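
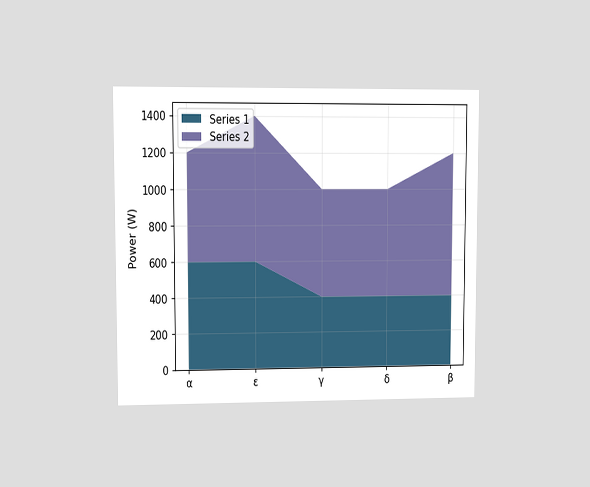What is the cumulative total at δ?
1000W

The chart is viewed at a slight angle. The stacked total at δ reaches 1000W.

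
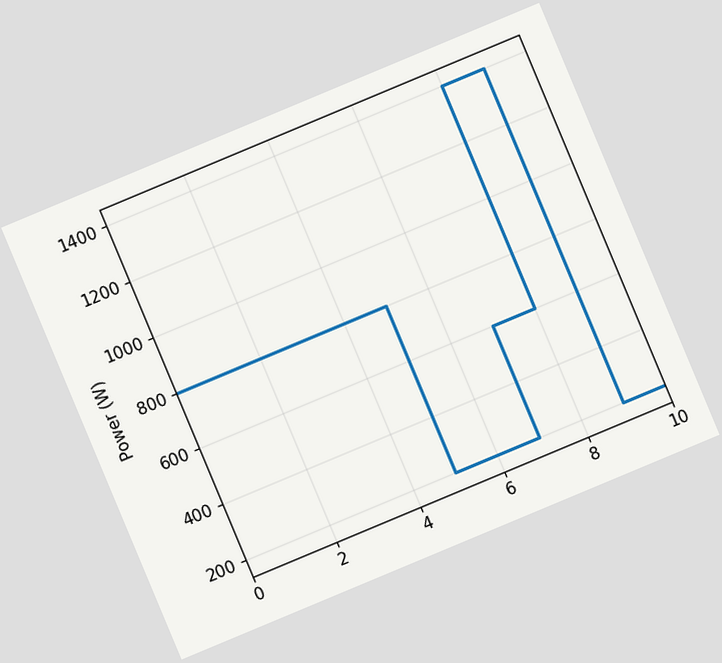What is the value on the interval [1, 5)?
800W

The chart is tilted about 23° counter-clockwise. On [1, 5) the step sits at 800W.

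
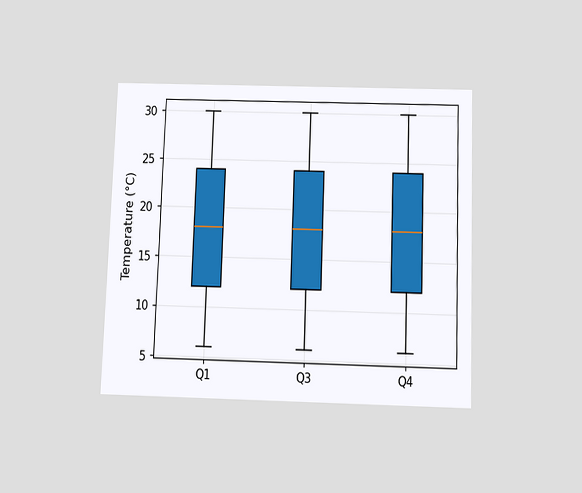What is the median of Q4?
The chart is tilted about 2° clockwise and viewed slightly from below. The median line in the Q4 box sits at 18°C.

18°C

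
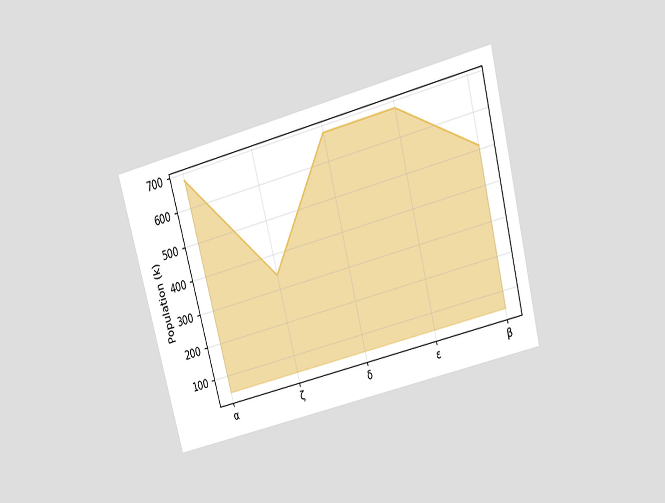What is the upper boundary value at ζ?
The chart is tilted about 14° counter-clockwise and viewed slightly from above. At ζ the upper boundary is at 340k.

340k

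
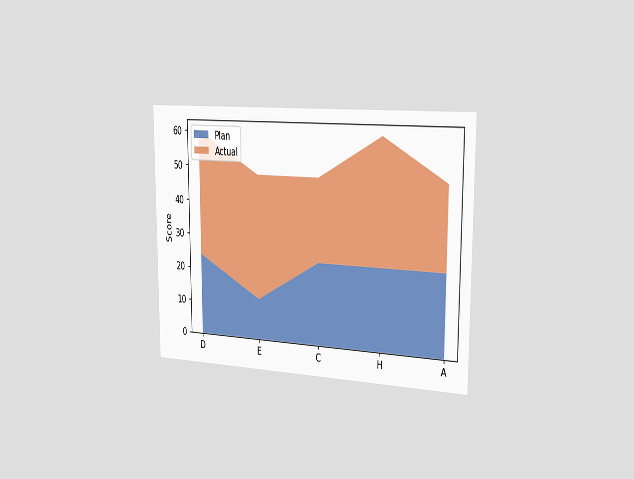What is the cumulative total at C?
48

The chart is viewed slightly from the right. The stacked total at C reaches 48.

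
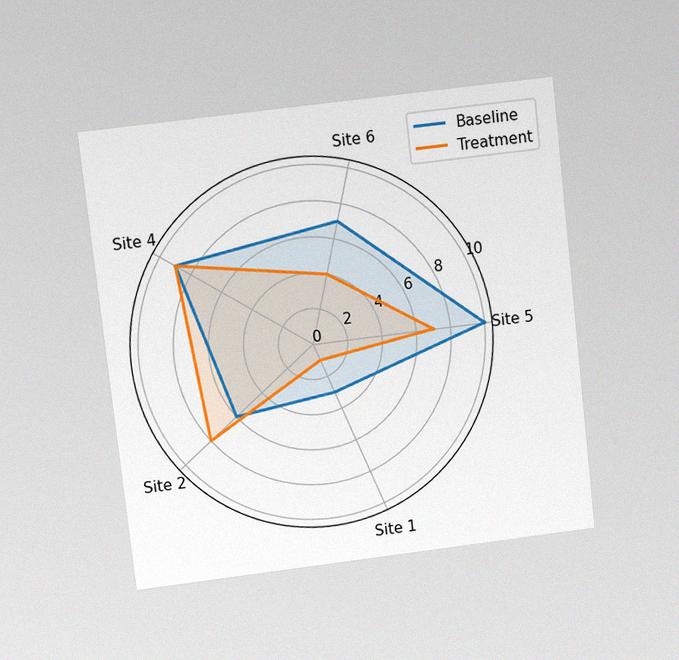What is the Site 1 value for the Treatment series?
1

The chart is tilted about 6° counter-clockwise and viewed slightly from above, with some photo noise. On the Site 1 axis, Treatment reaches 1.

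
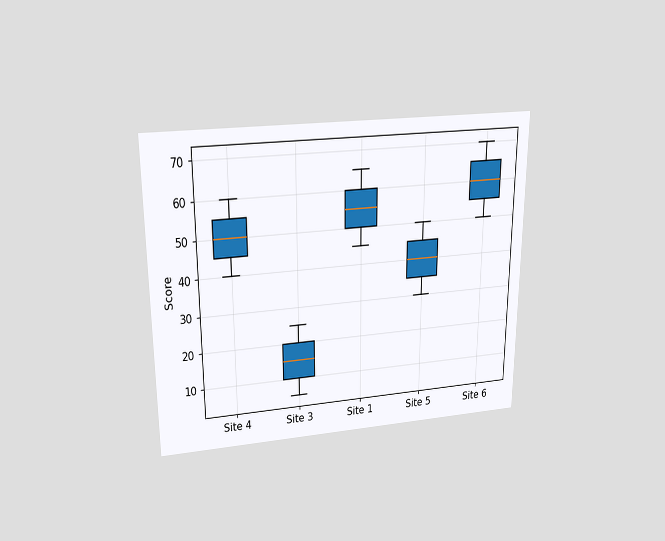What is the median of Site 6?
The chart is viewed slightly from above. The median line in the Site 6 box sits at 60.

60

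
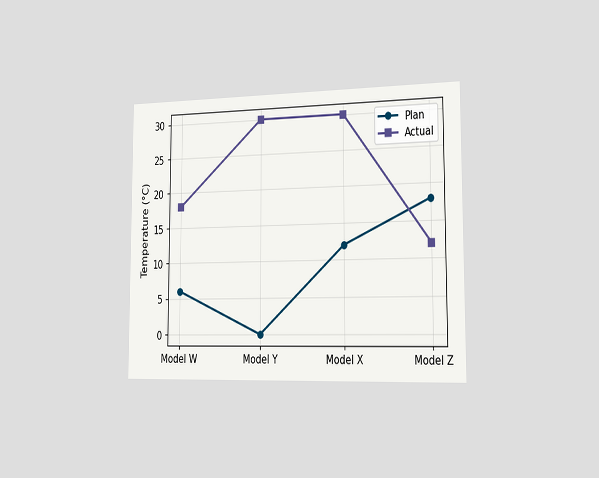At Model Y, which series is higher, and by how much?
Actual, by 30°C

The chart is viewed slightly from the right. At Model Y, Actual sits above the other line by 30°C.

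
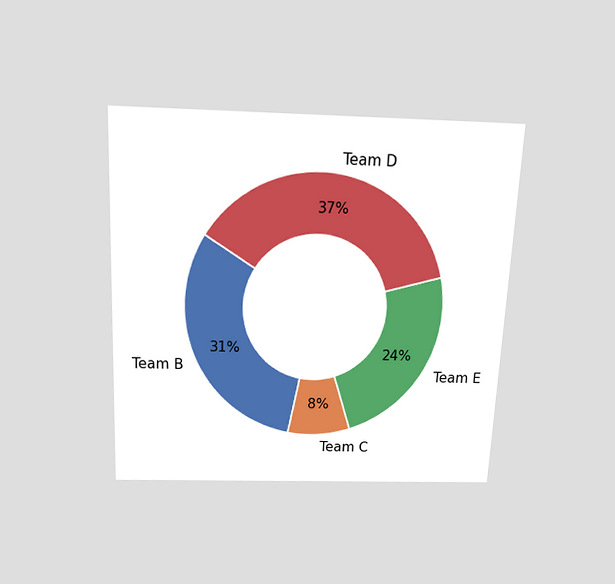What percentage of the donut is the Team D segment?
37%

The chart is tilted about 3° clockwise and viewed slightly from above. The Team D segment takes up 37% of the ring.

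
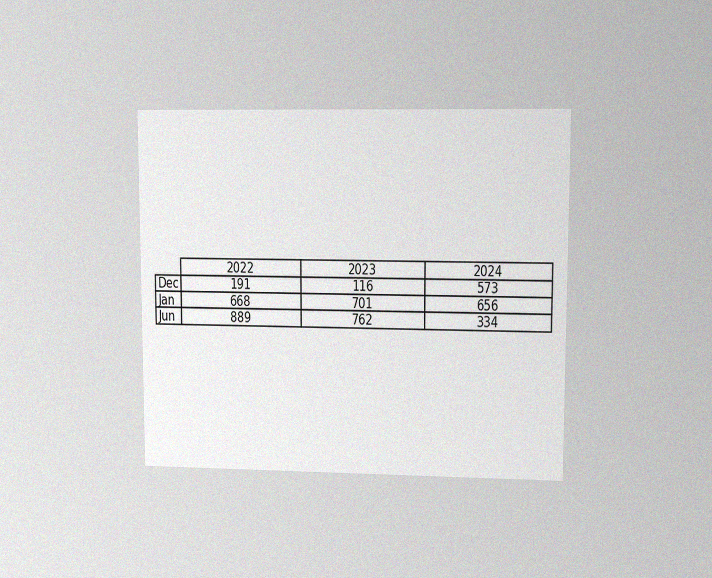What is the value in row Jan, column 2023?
701

The chart is viewed at a slight angle, with some photo noise. The (Jan, 2023) cell reads 701.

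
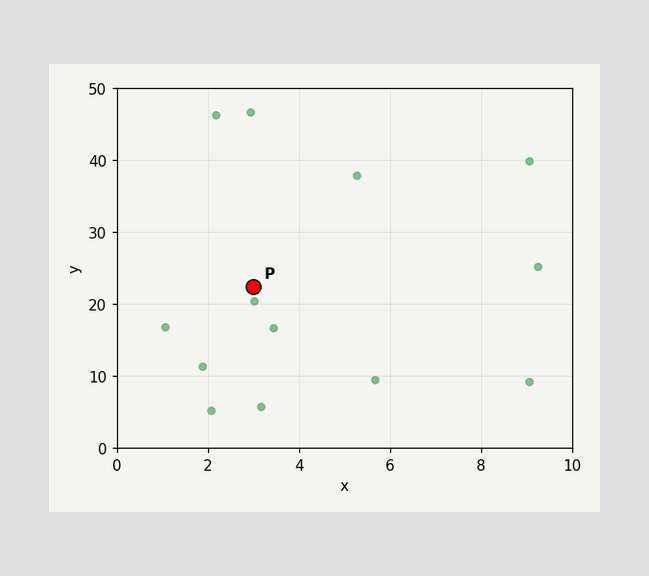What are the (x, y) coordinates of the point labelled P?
Following the gridlines from P to each axis, P sits at (3, 22.5).

(3, 22.5)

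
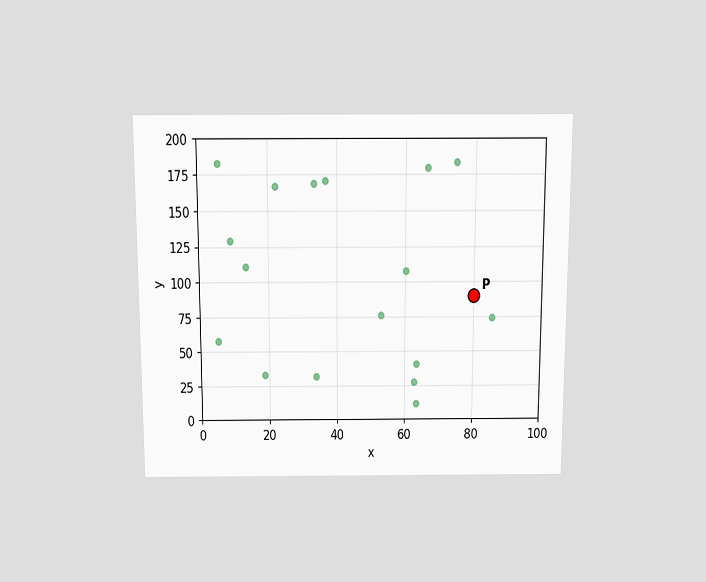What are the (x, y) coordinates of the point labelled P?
(80, 90)

The chart is viewed slightly from above. Following the gridlines from P to each axis, P sits at (80, 90).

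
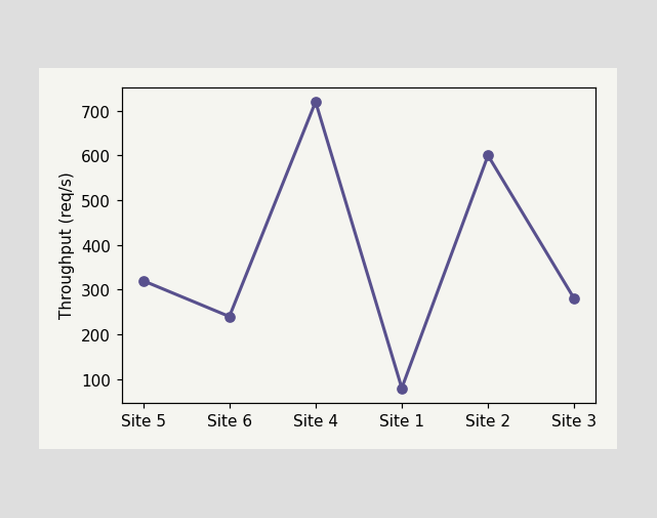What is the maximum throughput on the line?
720req/s

The highest point is at Site 4, and reading across to the y-axis gives 720req/s.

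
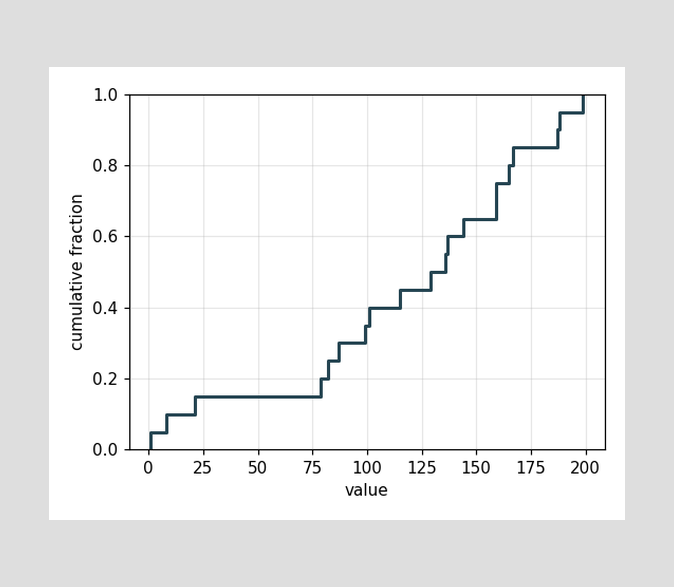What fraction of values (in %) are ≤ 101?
40%

At x=101 the ECDF step is at 40%.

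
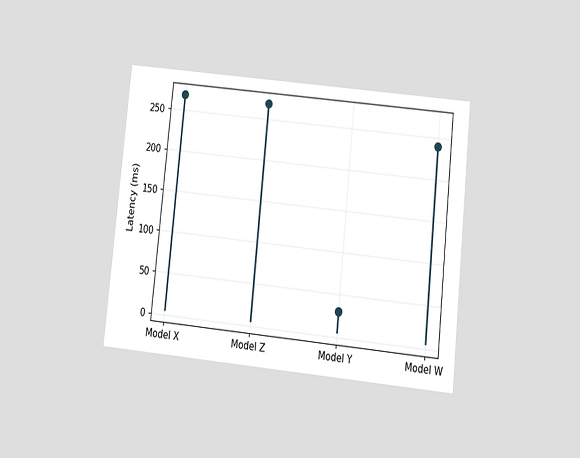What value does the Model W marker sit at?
The chart is tilted about 6° clockwise and viewed at a slight angle. The Model W marker sits at 240ms.

240ms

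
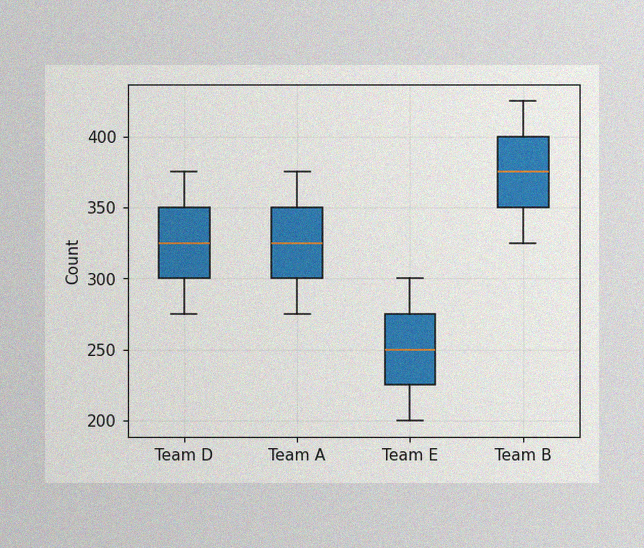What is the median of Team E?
250

The image has some photo noise and uneven lighting. The median line in the Team E box sits at 250.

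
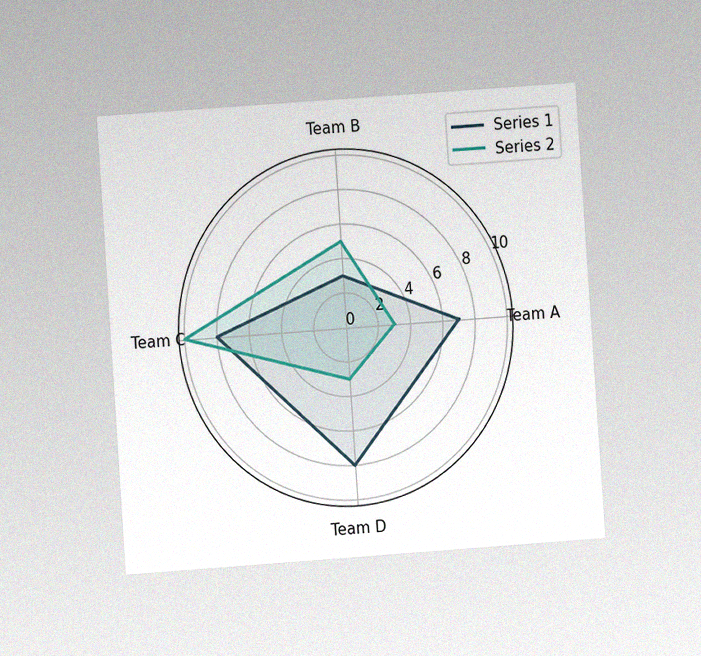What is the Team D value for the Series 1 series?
8

The chart is tilted about 4° counter-clockwise and viewed at a slight angle, with some photo noise. On the Team D axis, Series 1 reaches 8.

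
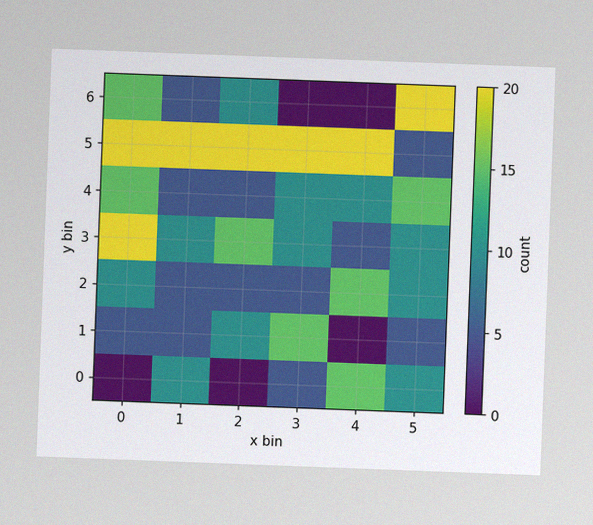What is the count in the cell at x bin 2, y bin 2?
The chart is tilted about 2° clockwise, with some photo noise. Matching the cell (2, 2) against the colorbar gives 5.

5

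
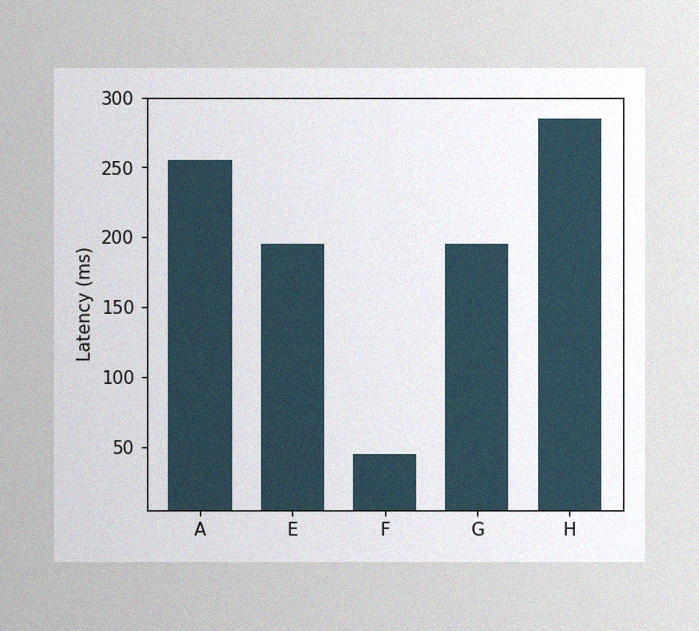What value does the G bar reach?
195ms

The image has some photo noise and uneven lighting. Reading along the chart's y-axis, the G bar reaches 195ms.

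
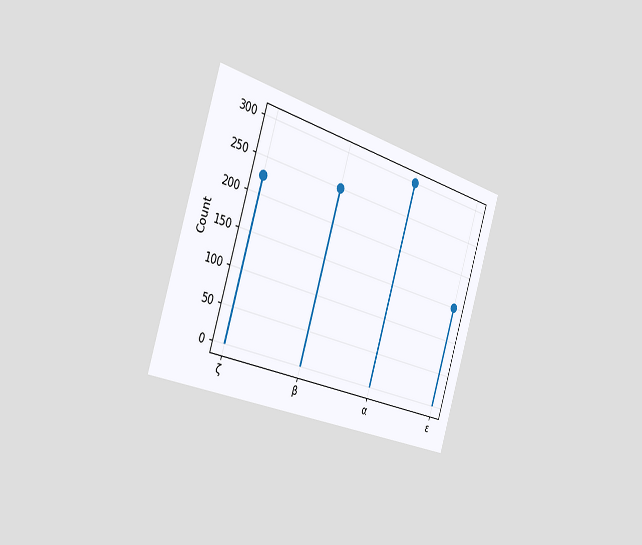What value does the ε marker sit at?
150

The chart is tilted about 18° clockwise and viewed slightly from the left. The ε marker sits at 150.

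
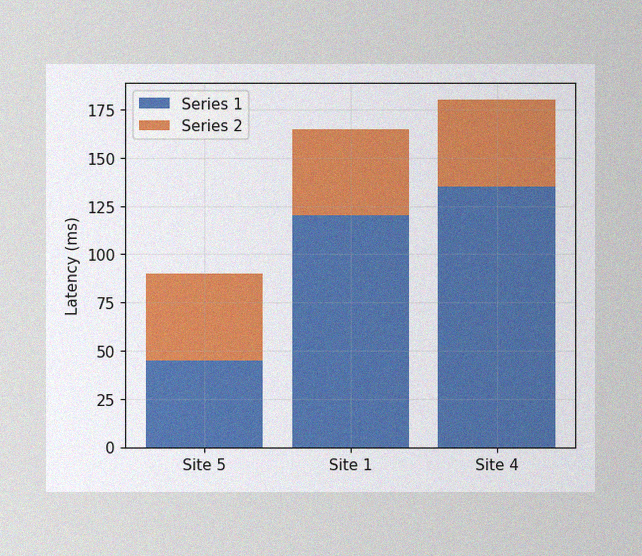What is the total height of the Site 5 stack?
The image has some photo noise and uneven lighting. The Site 5 stack's top reaches 90ms on the y-axis.

90ms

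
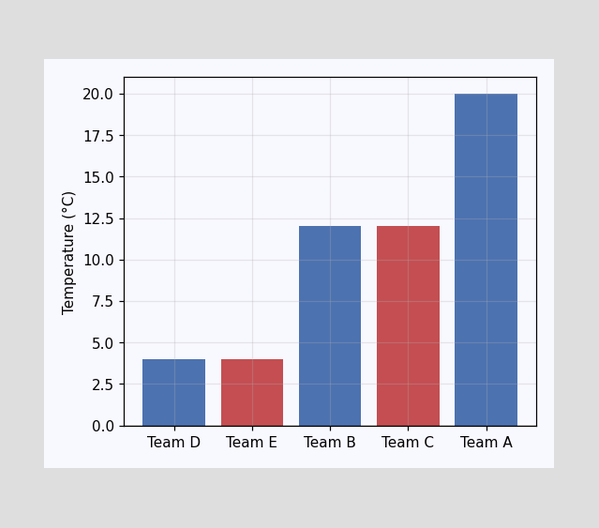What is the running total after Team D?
4°C

After Team D the running total reaches 4°C.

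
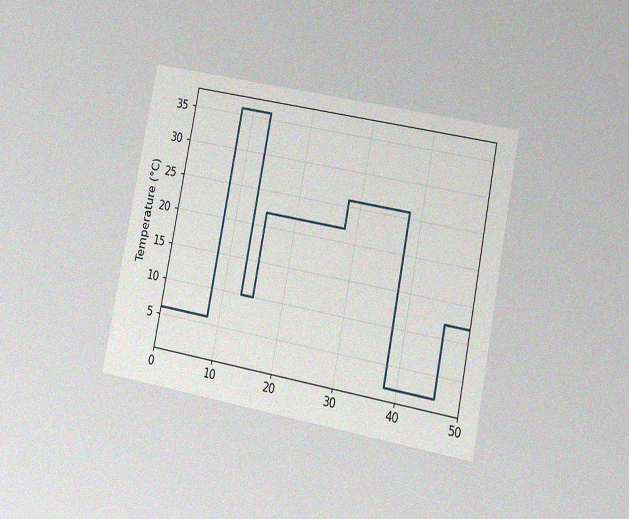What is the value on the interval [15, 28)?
22°C

The chart is tilted about 11° clockwise and viewed at a slight angle, with some photo noise. On [15, 28) the step sits at 22°C.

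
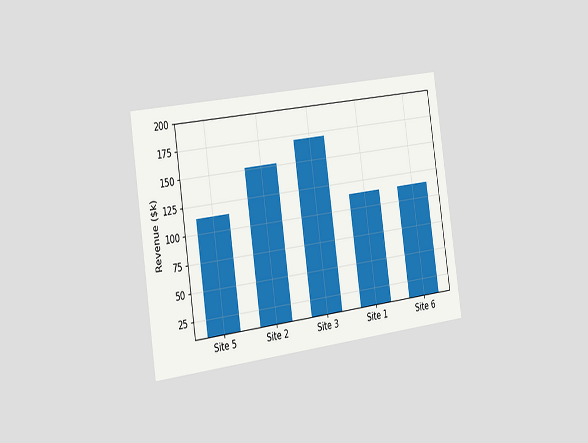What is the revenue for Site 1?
$114k

The chart is tilted about 8° counter-clockwise and viewed slightly from the left. Reading along the chart's y-axis, the Site 1 bar reaches $114k.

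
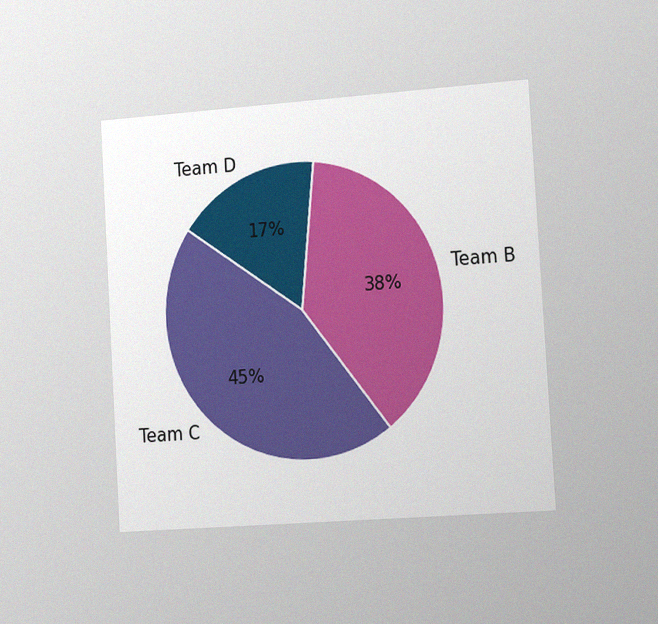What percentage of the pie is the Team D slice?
17%

The chart is tilted about 3° counter-clockwise and viewed slightly from the right, with some photo noise. The Team D slice takes up 17% of the pie.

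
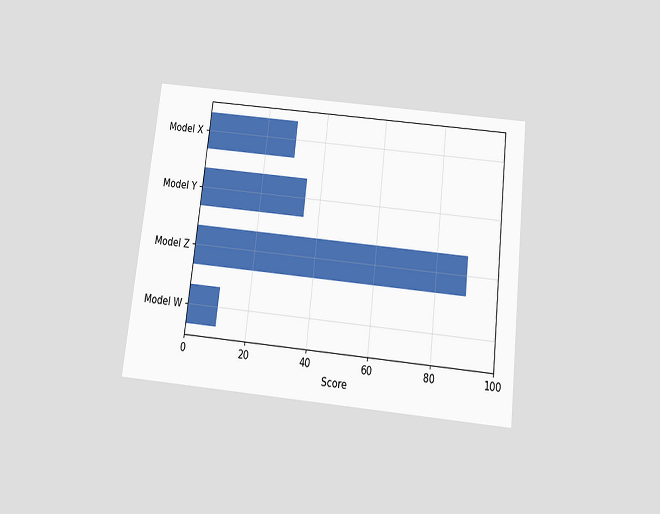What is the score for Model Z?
90

The chart is tilted about 6° clockwise and viewed slightly from below. Reading along the chart's x-axis, the Model Z bar reaches 90.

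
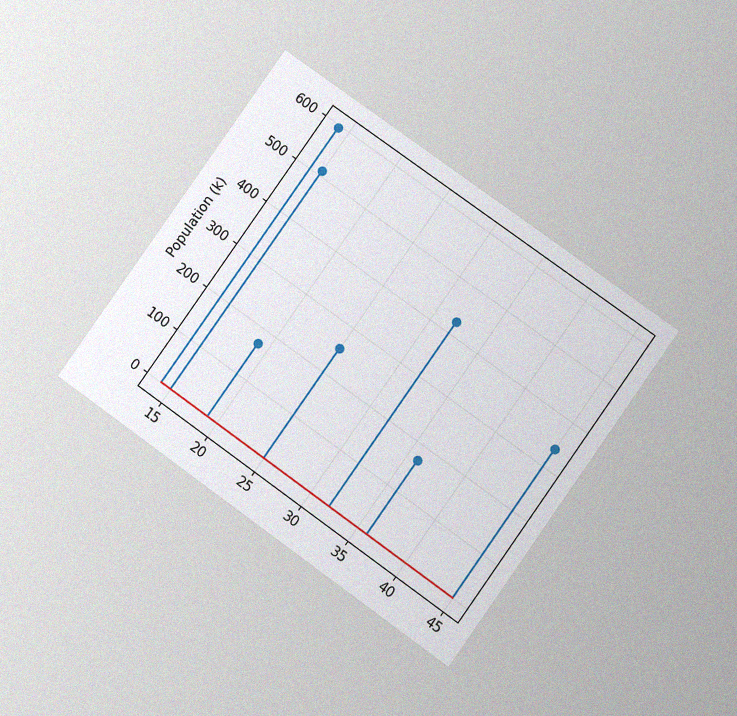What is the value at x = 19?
The chart is tilted about 36° clockwise and viewed at a slight angle, with some photo noise. The stem at x=19 reaches 170k.

170k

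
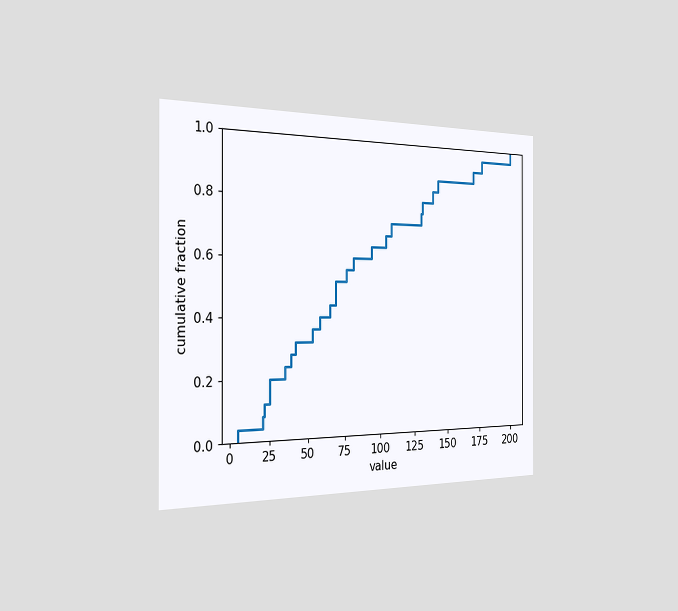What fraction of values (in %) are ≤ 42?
32%

The chart is viewed slightly from the left. At x=42 the ECDF step is at 32%.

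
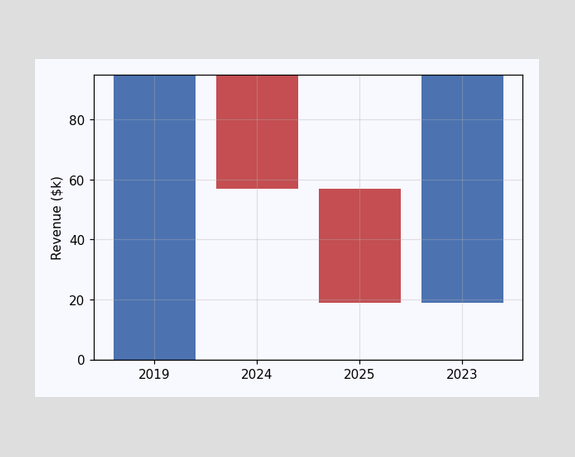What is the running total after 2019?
$95k

After 2019 the running total reaches $95k.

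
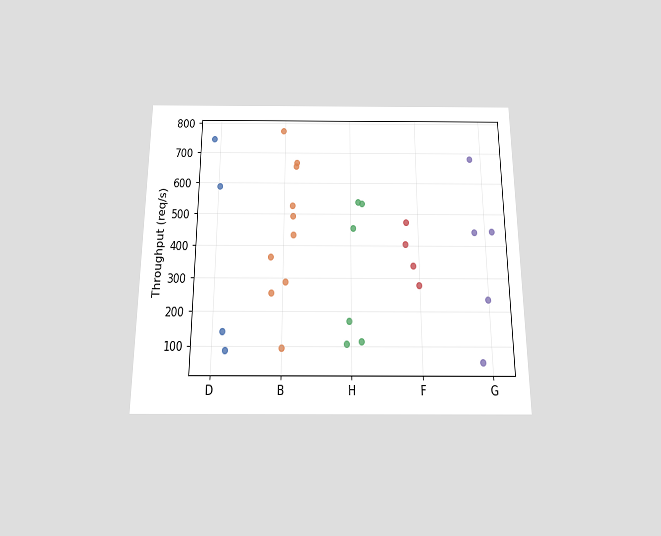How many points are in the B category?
The chart is viewed slightly from below. Counting the markers in the B column gives 10.

10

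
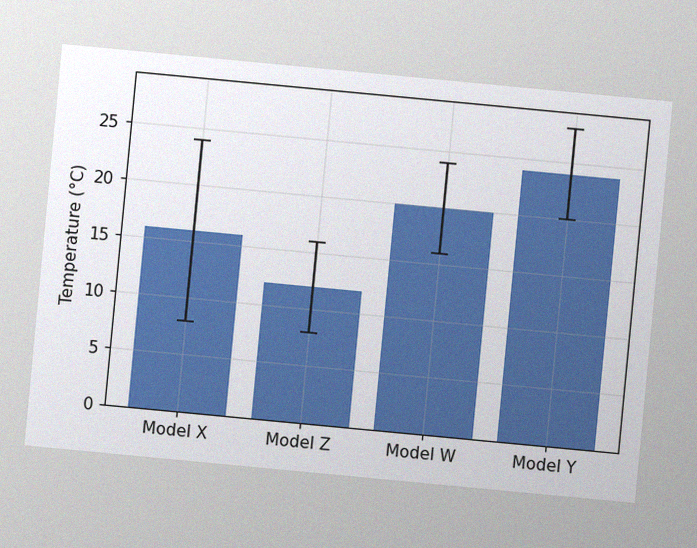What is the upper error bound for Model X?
The chart is tilted about 5° clockwise, with some photo noise. The Model X bar's upper whisker reaches 24°C.

24°C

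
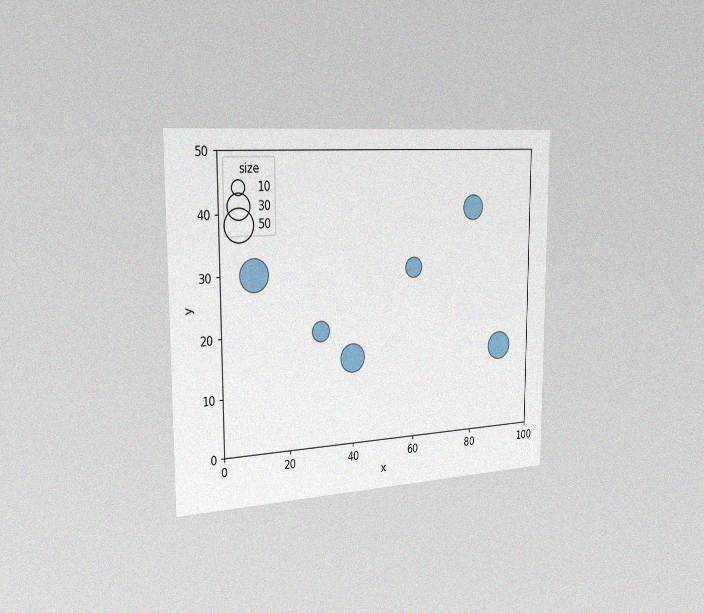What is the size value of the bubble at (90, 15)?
40

The chart is viewed slightly from the left, with some photo noise. Matching the bubble at (90, 15) against the size legend gives 40.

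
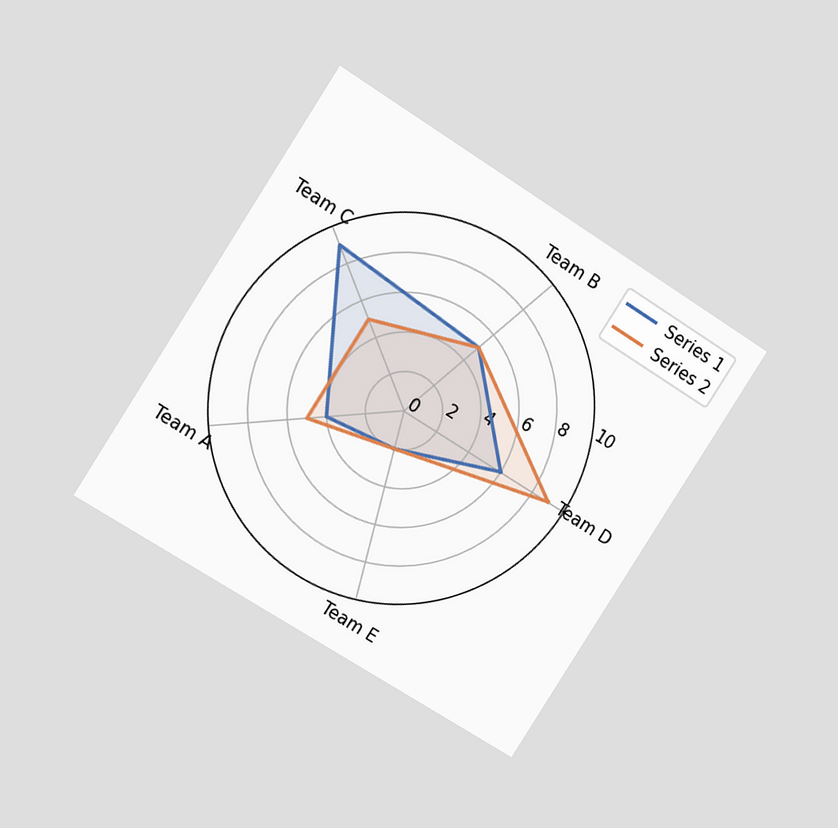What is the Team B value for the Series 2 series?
5

The chart is tilted about 33° clockwise and viewed at a slight angle. On the Team B axis, Series 2 reaches 5.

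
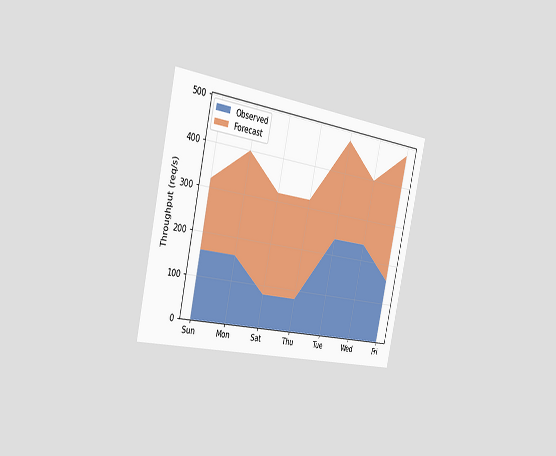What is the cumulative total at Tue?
480req/s

The chart is tilted about 12° clockwise and viewed slightly from the left. The stacked total at Tue reaches 480req/s.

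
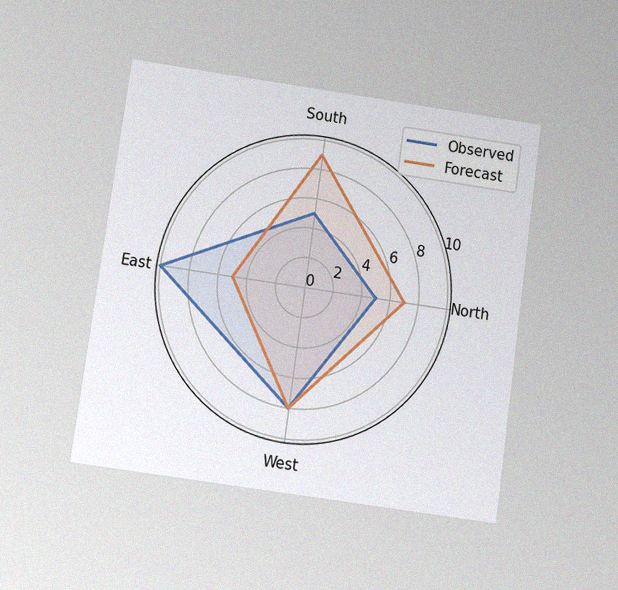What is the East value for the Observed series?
10

The chart is tilted about 8° clockwise and viewed slightly from below, with some photo noise. On the East axis, Observed reaches 10.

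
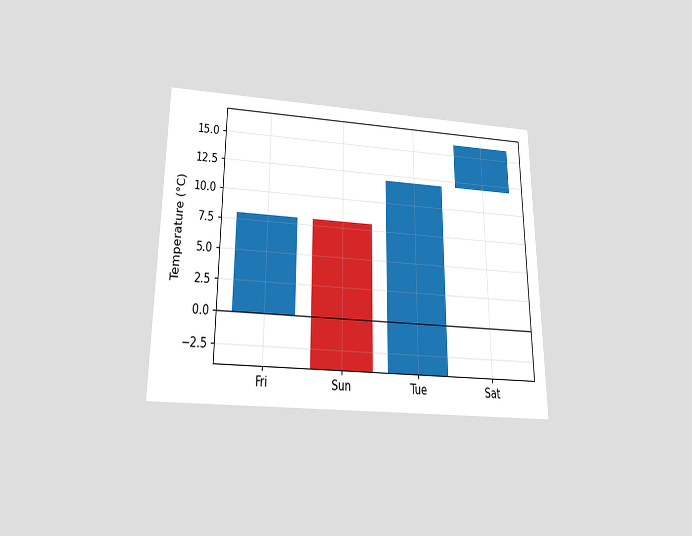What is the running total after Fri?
8°C

The chart is viewed slightly from below. After Fri the running total reaches 8°C.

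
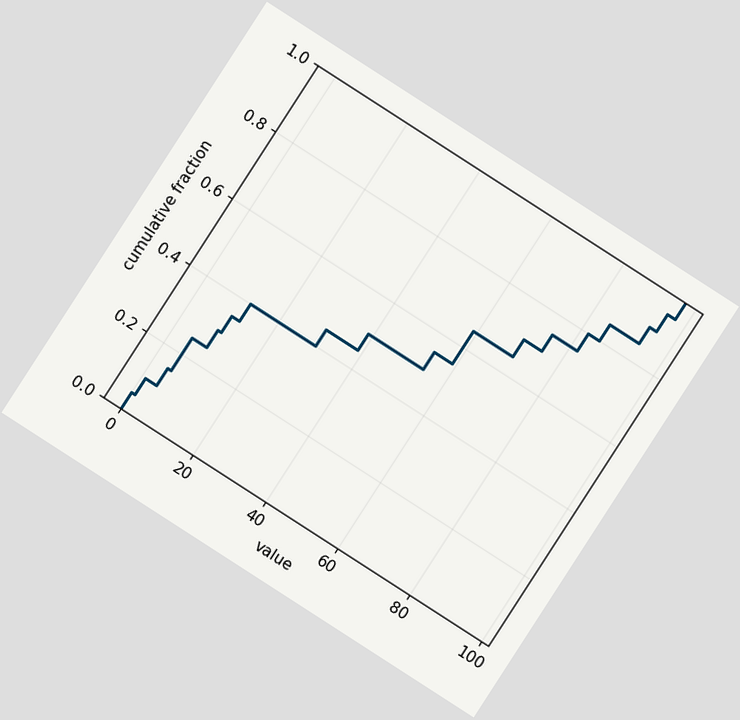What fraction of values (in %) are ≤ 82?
80%

The chart is tilted about 33° clockwise. At x=82 the ECDF step is at 80%.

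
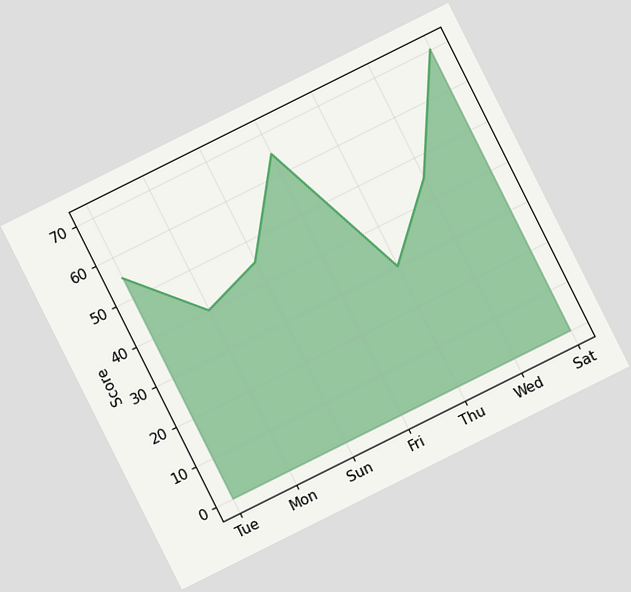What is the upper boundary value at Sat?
The chart is tilted about 27° counter-clockwise. At Sat the upper boundary is at 70.

70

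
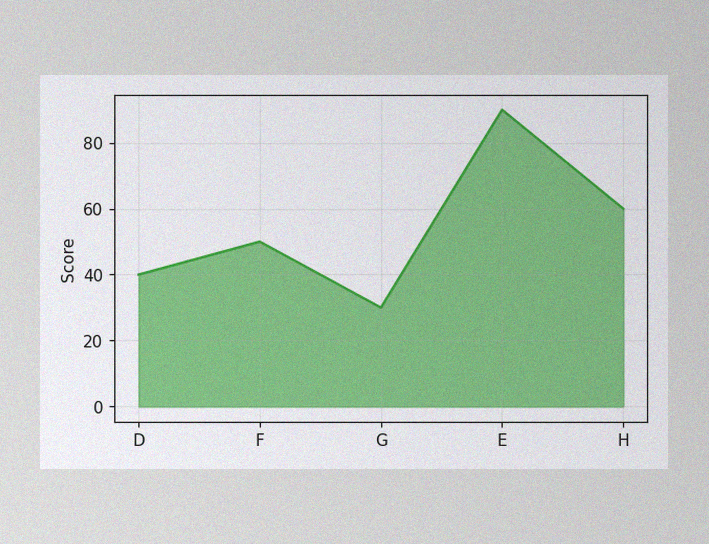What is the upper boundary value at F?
50

The image has some photo noise and uneven lighting. At F the upper boundary is at 50.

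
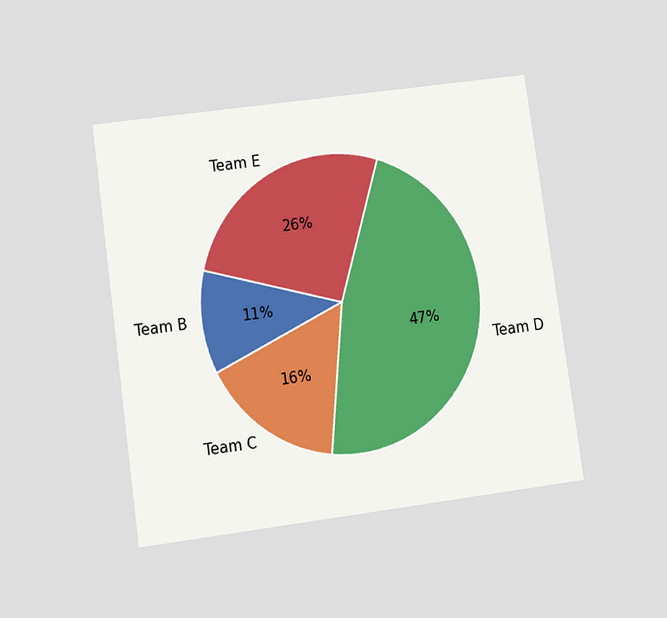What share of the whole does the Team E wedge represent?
The chart is tilted about 8° counter-clockwise and viewed at a slight angle. The Team E slice takes up 26% of the pie.

26%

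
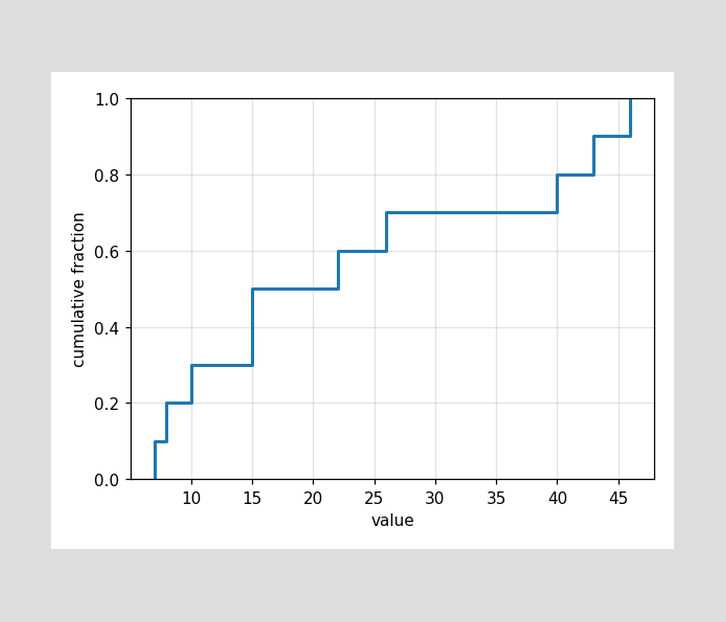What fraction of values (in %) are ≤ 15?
At x=15 the ECDF step is at 50%.

50%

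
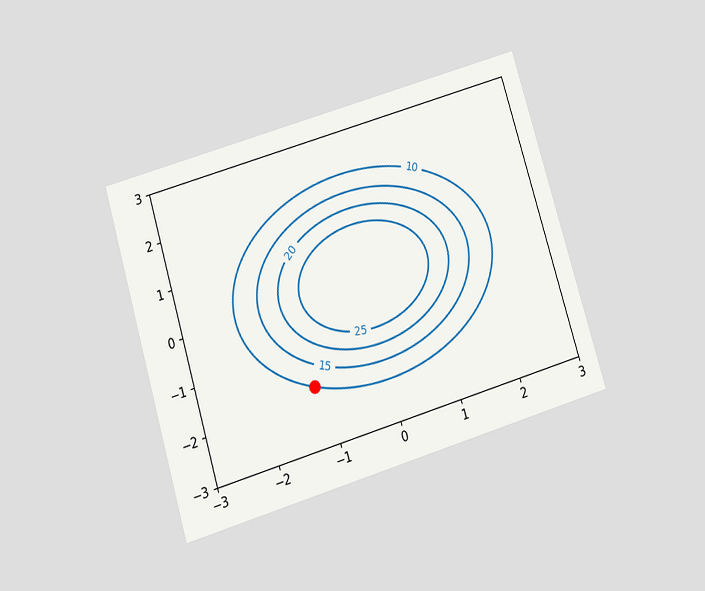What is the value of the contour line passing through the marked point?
10

The chart is tilted about 17° counter-clockwise and viewed slightly from below. The marked point sits on the contour labelled 10.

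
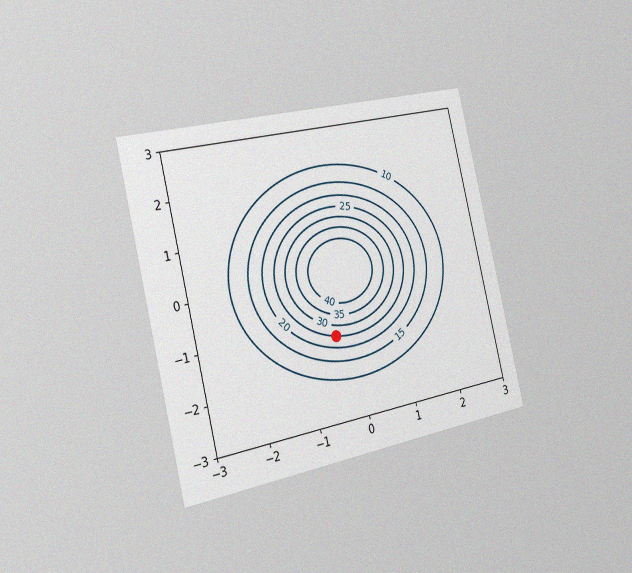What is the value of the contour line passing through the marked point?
The chart is tilted about 13° counter-clockwise and viewed slightly from the left, with some photo noise. The marked point sits on the contour labelled 25.

25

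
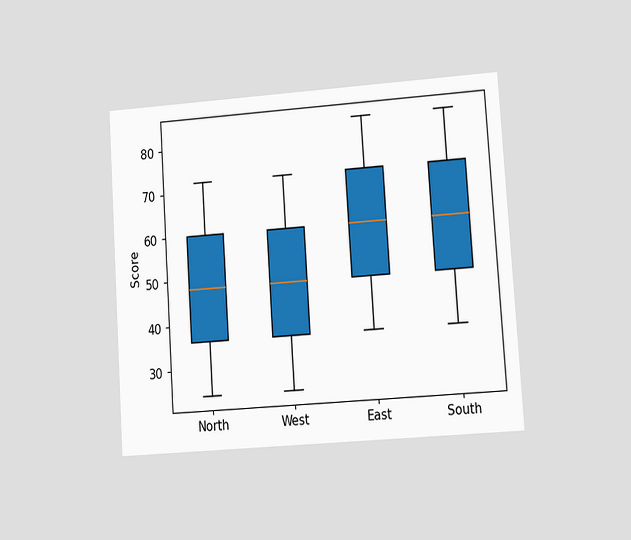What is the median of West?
The chart is tilted about 4° counter-clockwise and viewed at a slight angle. The median line in the West box sits at 48.

48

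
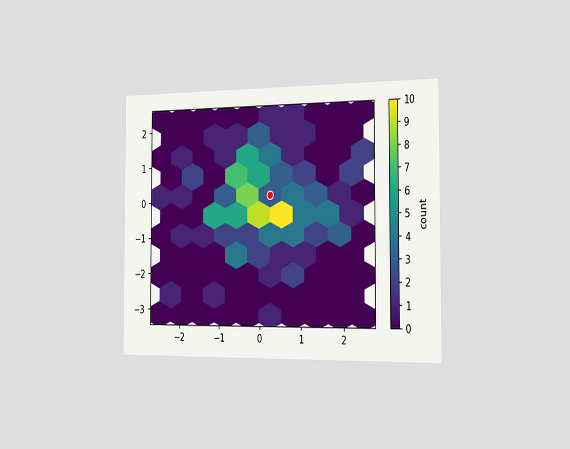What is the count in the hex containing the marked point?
3

The chart is viewed slightly from the right. The marked hex reads 3 on the colorbar.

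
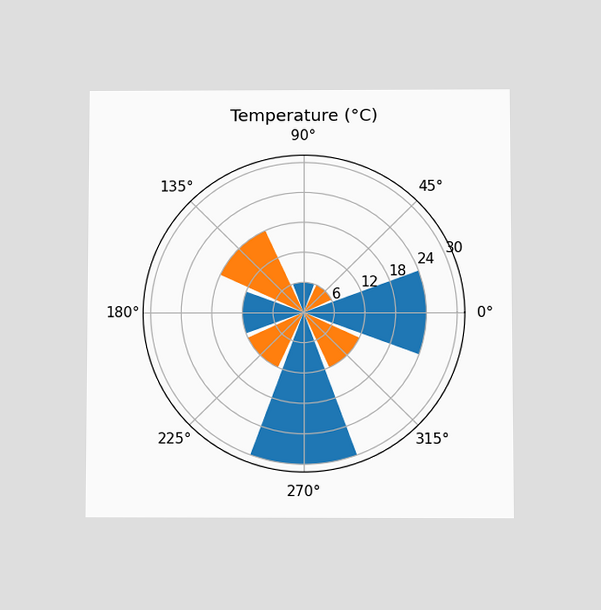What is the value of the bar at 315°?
12°C

The chart is viewed at a slight angle. The bar at 315° reaches 12°C on the radial axis.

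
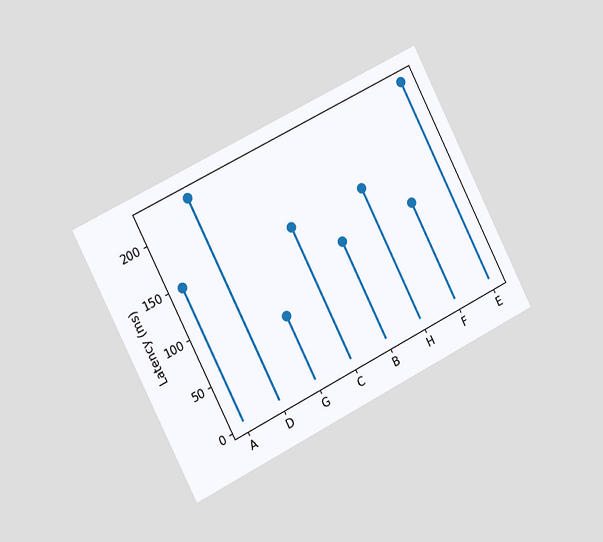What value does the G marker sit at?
74ms

The chart is tilted about 27° counter-clockwise and viewed slightly from the left. The G marker sits at 74ms.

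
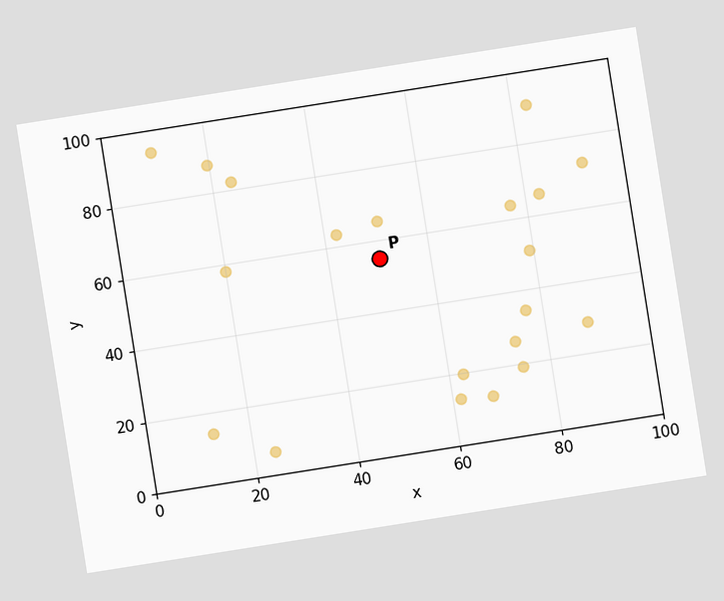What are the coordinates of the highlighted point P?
(50, 55)

The chart is tilted about 9° counter-clockwise. Following the gridlines from P to each axis, P sits at (50, 55).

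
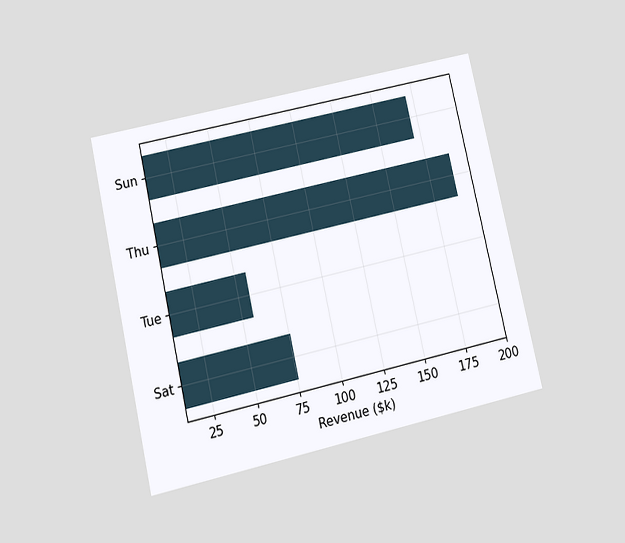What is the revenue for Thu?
$190k

The chart is tilted about 13° counter-clockwise and viewed at a slight angle. Reading along the chart's x-axis, the Thu bar reaches $190k.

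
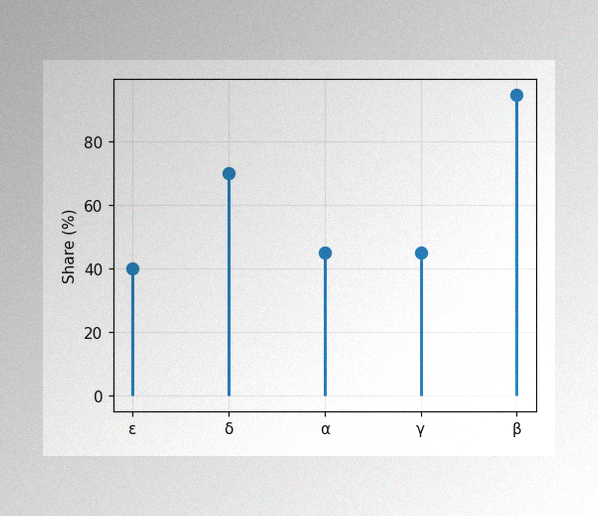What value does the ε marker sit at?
40%

The image has some photo noise and uneven lighting. The ε marker sits at 40%.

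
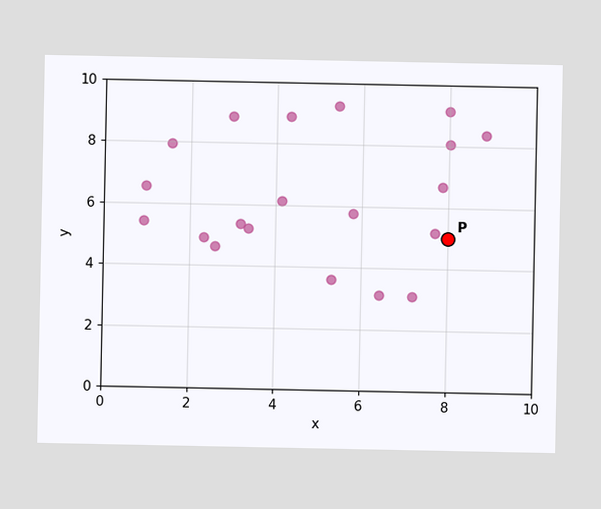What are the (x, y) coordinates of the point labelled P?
(8, 5)

Following the gridlines from P to each axis, P sits at (8, 5).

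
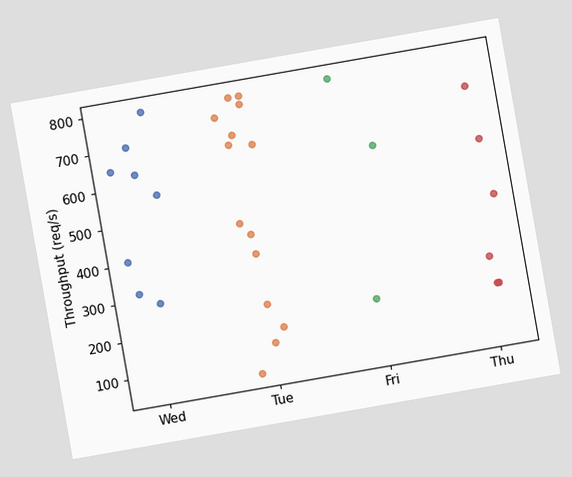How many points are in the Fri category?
3

The chart is tilted about 10° counter-clockwise. Counting the markers in the Fri column gives 3.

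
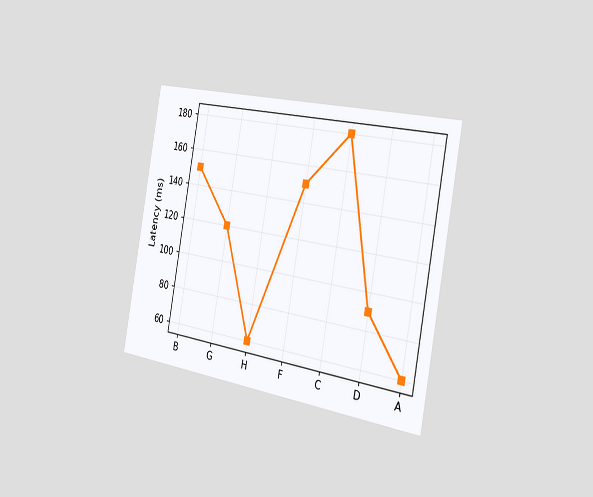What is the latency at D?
The chart is tilted about 10° clockwise and viewed slightly from the right. At D, the line is at 90ms.

90ms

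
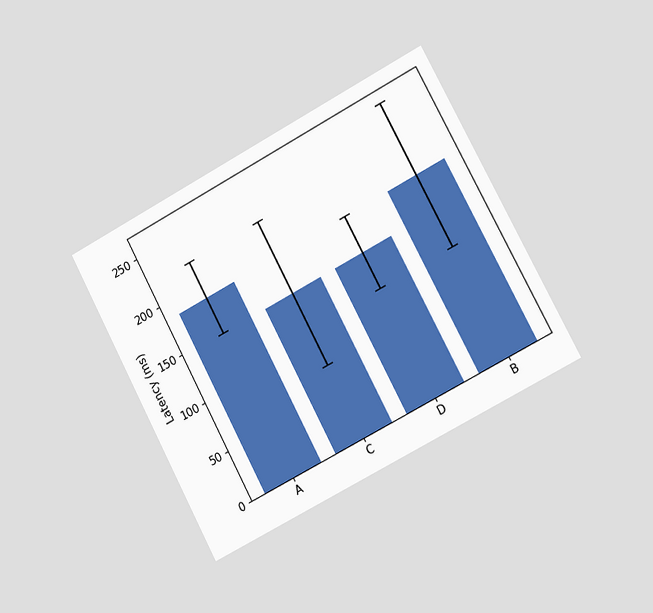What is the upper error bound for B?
The chart is tilted about 28° counter-clockwise and viewed slightly from the right. The B bar's upper whisker reaches 259ms.

259ms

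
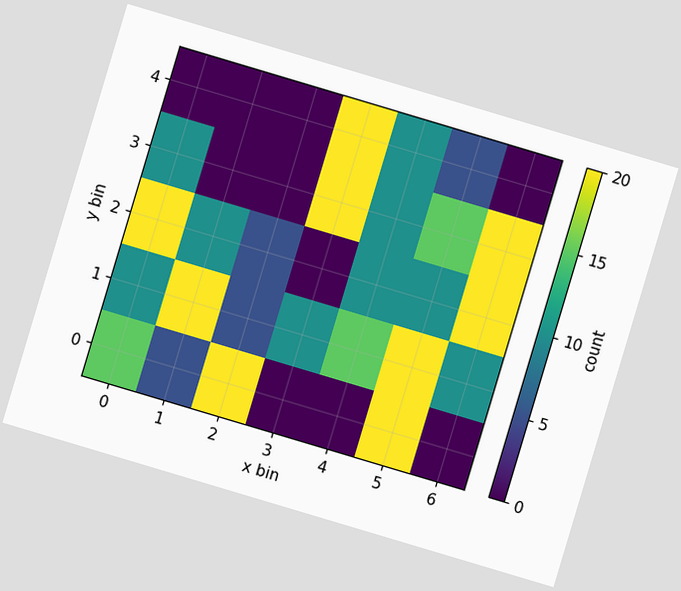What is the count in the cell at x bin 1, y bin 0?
5

The chart is tilted about 17° clockwise. Matching the cell (1, 0) against the colorbar gives 5.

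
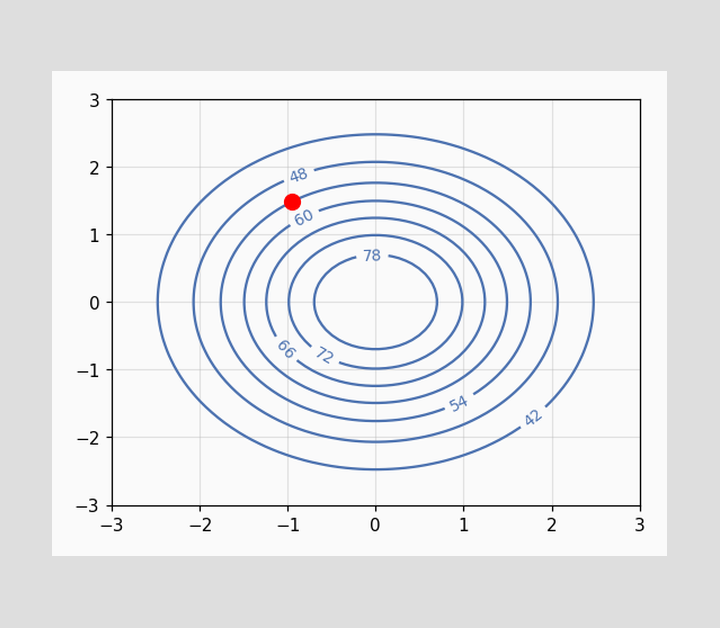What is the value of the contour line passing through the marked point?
The marked point sits on the contour labelled 54.

54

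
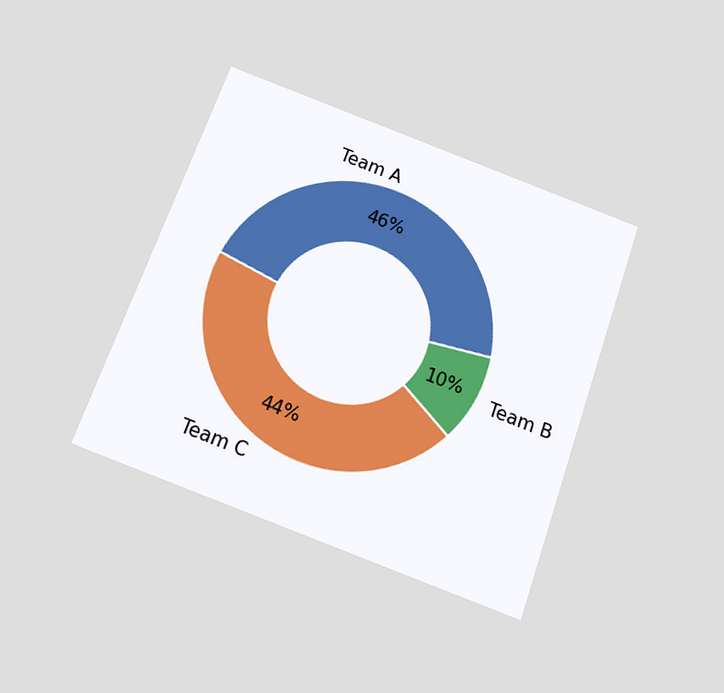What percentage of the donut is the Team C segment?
44%

The chart is tilted about 20° clockwise and viewed slightly from below. The Team C segment takes up 44% of the ring.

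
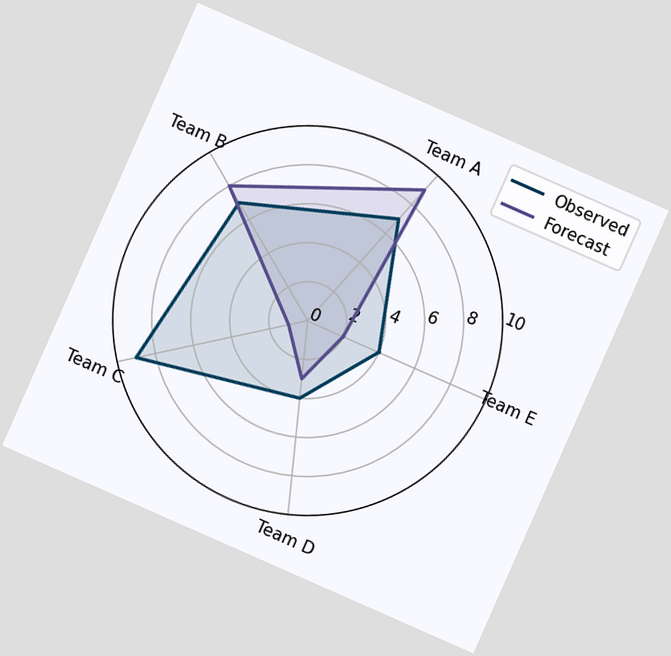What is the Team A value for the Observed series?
7

The chart is tilted about 24° clockwise. On the Team A axis, Observed reaches 7.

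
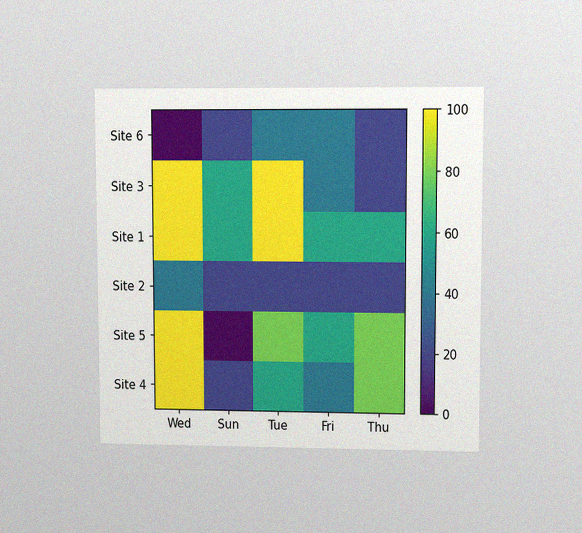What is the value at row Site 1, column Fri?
The chart is viewed at a slight angle, with some photo noise. Matching cell (Site 1, Fri) against the colorbar gives 60.

60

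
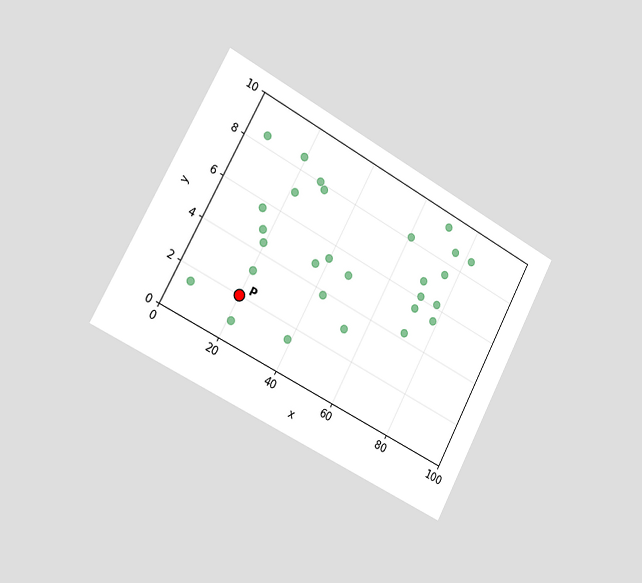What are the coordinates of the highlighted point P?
(20, 2)

The chart is tilted about 28° clockwise and viewed slightly from the left. Following the gridlines from P to each axis, P sits at (20, 2).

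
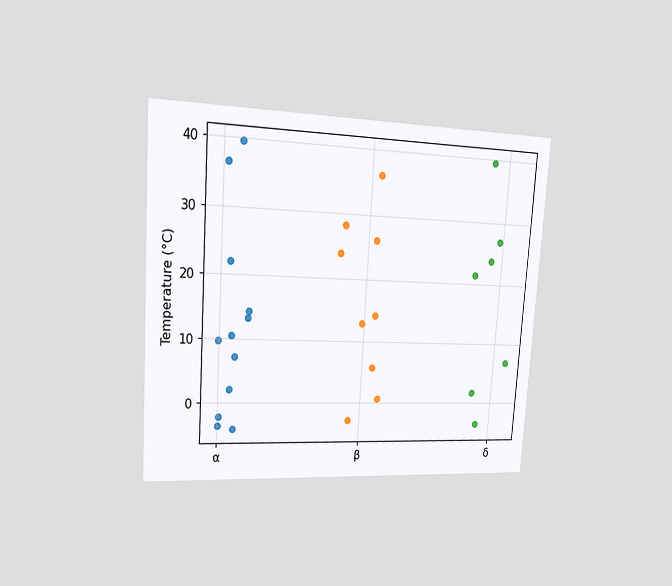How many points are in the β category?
The chart is tilted about 4° clockwise and viewed slightly from the left. Counting the markers in the β column gives 9.

9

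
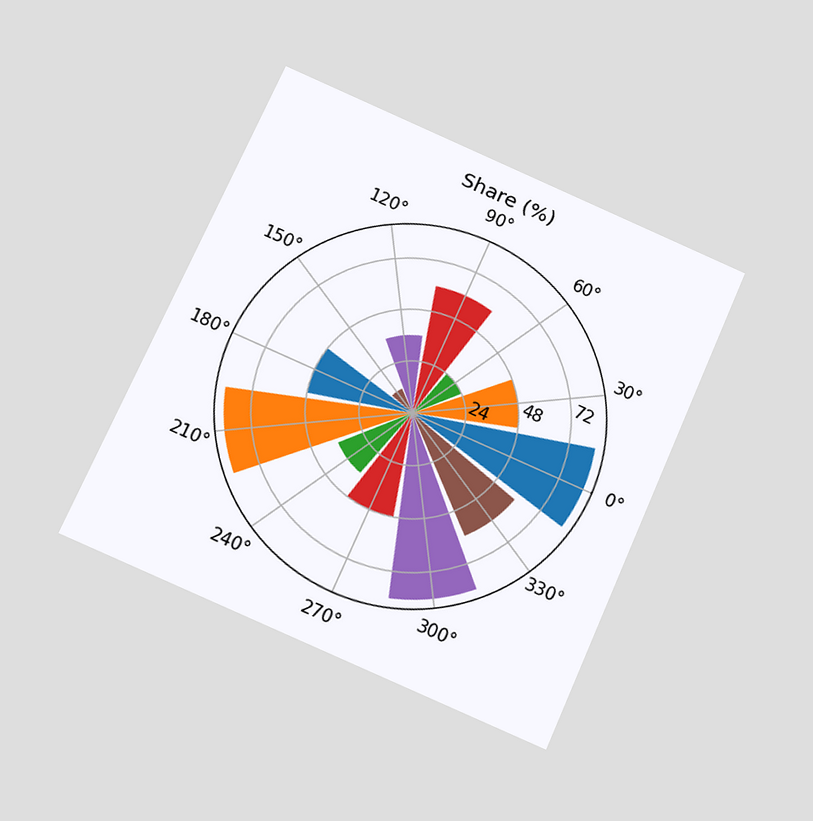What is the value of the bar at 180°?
48%

The chart is tilted about 24° clockwise and viewed slightly from below. The bar at 180° reaches 48% on the radial axis.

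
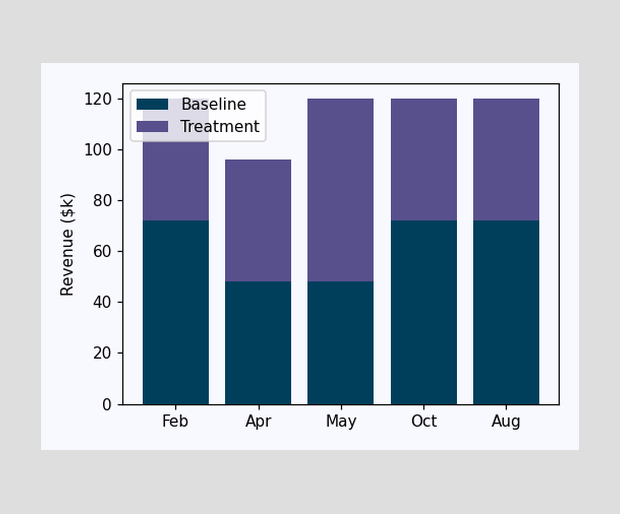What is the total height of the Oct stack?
$120k

The Oct stack's top reaches $120k on the y-axis.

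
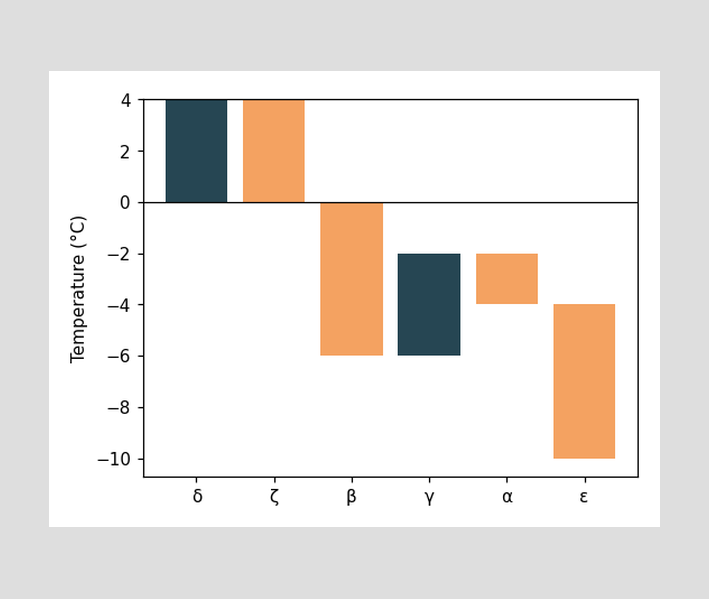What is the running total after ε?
After ε the running total reaches -10°C.

-10°C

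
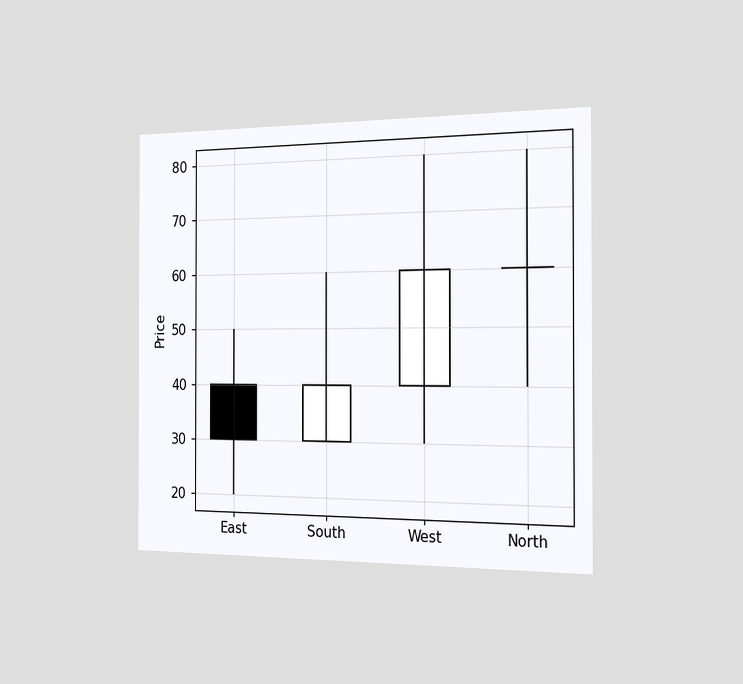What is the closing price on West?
60

The chart is viewed slightly from the right. The West candle closes at 60.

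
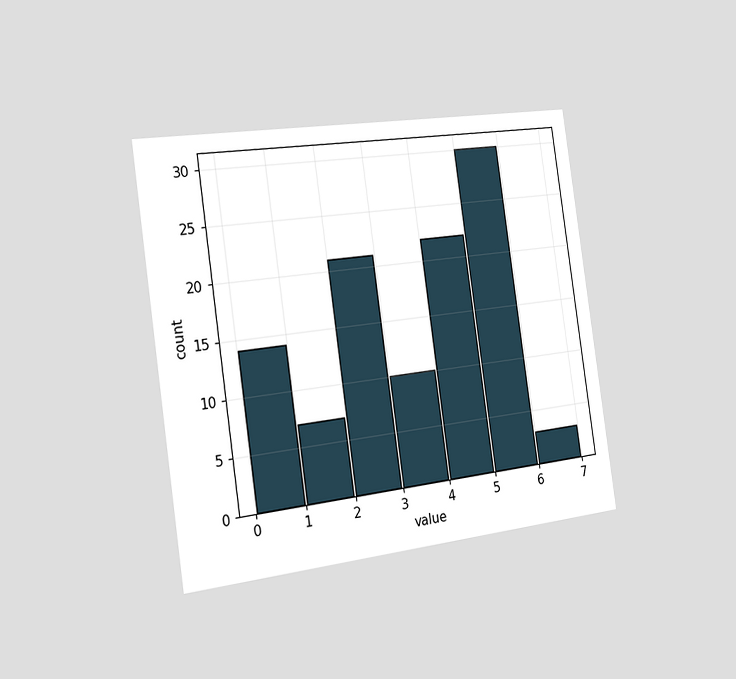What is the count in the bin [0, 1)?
The chart is tilted about 8° counter-clockwise and viewed slightly from the left. The [0, 1) bin has height 14.

14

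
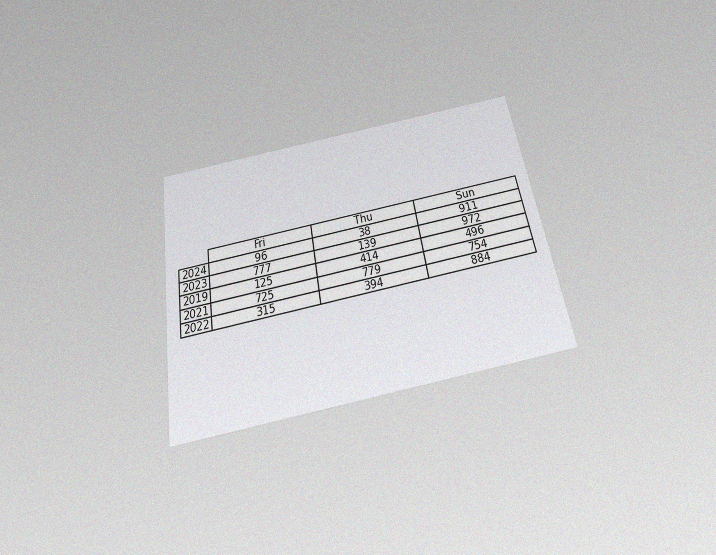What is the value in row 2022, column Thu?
The chart is tilted about 9° counter-clockwise and viewed slightly from below, with some photo noise. The (2022, Thu) cell reads 394.

394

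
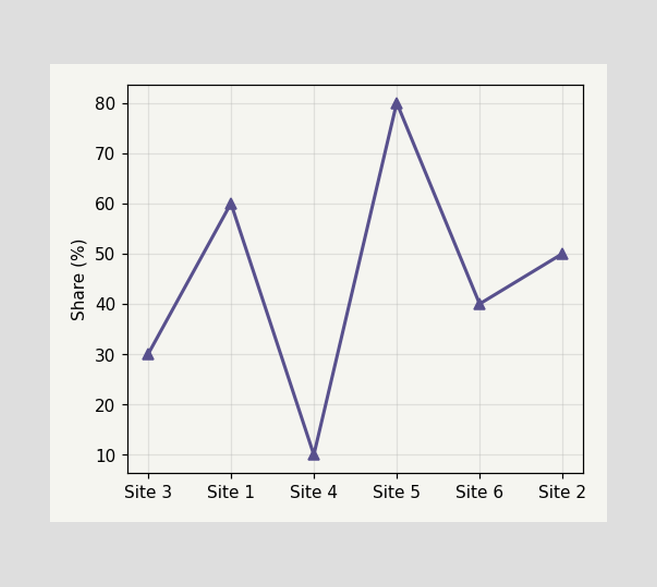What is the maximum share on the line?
The highest point is at Site 5, and reading across to the y-axis gives 80%.

80%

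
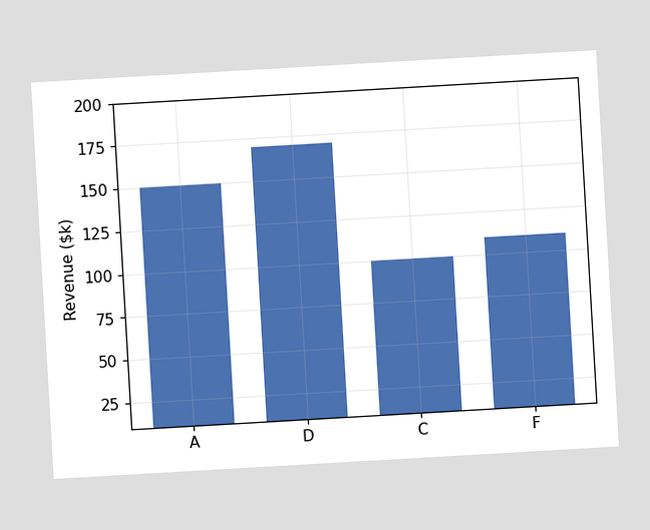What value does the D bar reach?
The chart is tilted about 3° counter-clockwise. Reading along the chart's y-axis, the D bar reaches $170k.

$170k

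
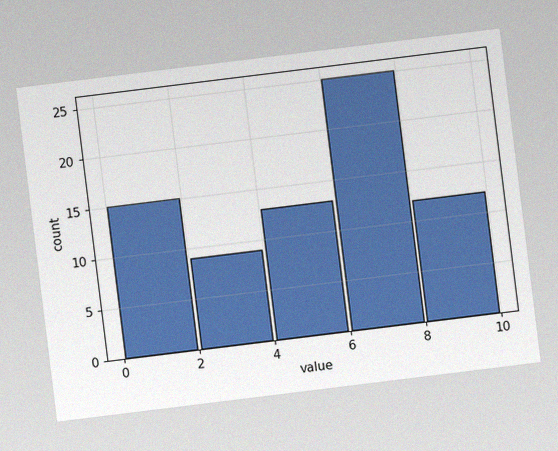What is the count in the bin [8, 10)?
The chart is tilted about 7° counter-clockwise, with some photo noise. The [8, 10) bin has height 12.

12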